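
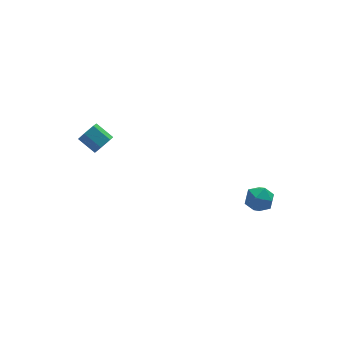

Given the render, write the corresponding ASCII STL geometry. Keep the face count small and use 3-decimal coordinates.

solid 
facet normal 0.494 -0.693 -0.525
outer loop
vertex -2.861 0.596 -0.822
vertex -3.094 0.848 -1.374
vertex -2.531 1.064 -1.13
endloop
endfacet
facet normal 0.706 -0.032 0.708
outer loop
vertex -2.861 0.596 -0.822
vertex -2.531 1.064 -1.13
vertex -3.434 1.4 -0.214
endloop
endfacet
facet normal 0.706 -0.032 0.708
outer loop
vertex -3.434 1.4 -0.214
vertex -2.531 1.064 -1.13
vertex -3.104 1.868 -0.522
endloop
endfacet
facet normal -0.494 0.693 0.524
outer loop
vertex -3.434 1.4 -0.214
vertex -3.104 1.868 -0.522
vertex -3.666 1.652 -0.766
endloop
endfacet
facet normal 0.494 -0.693 -0.525
outer loop
vertex -2.531 1.064 -1.13
vertex -3.094 0.848 -1.374
vertex -2.764 1.316 -1.682
endloop
endfacet
facet normal 0.792 0.608 -0.057
outer loop
vertex -2.531 1.064 -1.13
vertex -2.764 1.316 -1.682
vertex -3.104 1.868 -0.522
endloop
endfacet
facet normal 0.792 0.608 -0.057
outer loop
vertex -3.104 1.868 -0.522
vertex -2.764 1.316 -1.682
vertex -3.337 2.12 -1.074
endloop
endfacet
facet normal -0.494 0.693 0.525
outer loop
vertex -3.104 1.868 -0.522
vertex -3.337 2.12 -1.074
vertex -3.666 1.652 -0.766
endloop
endfacet
facet normal 0.494 -0.693 -0.524
outer loop
vertex -2.764 1.316 -1.682
vertex -3.094 0.848 -1.374
vertex -3.326 1.1 -1.926
endloop
endfacet
facet normal 0.086 0.639 -0.764
outer loop
vertex -2.764 1.316 -1.682
vertex -3.326 1.1 -1.926
vertex -3.337 2.12 -1.074
endloop
endfacet
facet normal 0.086 0.639 -0.764
outer loop
vertex -3.337 2.12 -1.074
vertex -3.326 1.1 -1.926
vertex -3.899 1.904 -1.318
endloop
endfacet
facet normal -0.494 0.693 0.525
outer loop
vertex -3.337 2.12 -1.074
vertex -3.899 1.904 -1.318
vertex -3.666 1.652 -0.766
endloop
endfacet
facet normal 0.494 -0.693 -0.524
outer loop
vertex -3.326 1.1 -1.926
vertex -3.094 0.848 -1.374
vertex -3.656 0.632 -1.618
endloop
endfacet
facet normal -0.706 0.032 -0.708
outer loop
vertex -3.326 1.1 -1.926
vertex -3.656 0.632 -1.618
vertex -3.899 1.904 -1.318
endloop
endfacet
facet normal -0.706 0.032 -0.708
outer loop
vertex -3.899 1.904 -1.318
vertex -3.656 0.632 -1.618
vertex -4.229 1.436 -1.01
endloop
endfacet
facet normal -0.494 0.693 0.525
outer loop
vertex -3.899 1.904 -1.318
vertex -4.229 1.436 -1.01
vertex -3.666 1.652 -0.766
endloop
endfacet
facet normal 0.494 -0.693 -0.525
outer loop
vertex -3.656 0.632 -1.618
vertex -3.094 0.848 -1.374
vertex -3.423 0.38 -1.066
endloop
endfacet
facet normal -0.792 -0.608 0.057
outer loop
vertex -3.656 0.632 -1.618
vertex -3.423 0.38 -1.066
vertex -4.229 1.436 -1.01
endloop
endfacet
facet normal -0.792 -0.608 0.057
outer loop
vertex -4.229 1.436 -1.01
vertex -3.423 0.38 -1.066
vertex -3.996 1.184 -0.458
endloop
endfacet
facet normal -0.494 0.693 0.525
outer loop
vertex -4.229 1.436 -1.01
vertex -3.996 1.184 -0.458
vertex -3.666 1.652 -0.766
endloop
endfacet
facet normal 0.494 -0.693 -0.525
outer loop
vertex -3.423 0.38 -1.066
vertex -3.094 0.848 -1.374
vertex -2.861 0.596 -0.822
endloop
endfacet
facet normal -0.086 -0.639 0.764
outer loop
vertex -3.423 0.38 -1.066
vertex -2.861 0.596 -0.822
vertex -3.996 1.184 -0.458
endloop
endfacet
facet normal -0.086 -0.639 0.764
outer loop
vertex -3.996 1.184 -0.458
vertex -2.861 0.596 -0.822
vertex -3.434 1.4 -0.214
endloop
endfacet
facet normal -0.494 0.693 0.524
outer loop
vertex -3.996 1.184 -0.458
vertex -3.434 1.4 -0.214
vertex -3.666 1.652 -0.766
endloop
endfacet
facet normal 0.171 0.925 -0.340
outer loop
vertex 3.63 -3.474 -4.415
vertex 2.882 -3.228 -4.121
vertex 3.564 -3.174 -3.632
endloop
endfacet
facet normal 0.782 0.601 -0.164
outer loop
vertex 3.63 -3.474 -4.415
vertex 3.564 -3.174 -3.632
vertex 4.047 -3.845 -3.786
endloop
endfacet
facet normal 0.835 0.004 -0.551
outer loop
vertex 3.63 -3.474 -4.415
vertex 4.047 -3.845 -3.786
vertex 3.664 -4.314 -4.37
endloop
endfacet
facet normal 0.255 -0.041 -0.966
outer loop
vertex 3.63 -3.474 -4.415
vertex 3.664 -4.314 -4.37
vertex 2.943 -3.932 -4.577
endloop
endfacet
facet normal -0.155 0.528 -0.835
outer loop
vertex 3.63 -3.474 -4.415
vertex 2.943 -3.932 -4.577
vertex 2.882 -3.228 -4.121
endloop
endfacet
facet normal 0.744 0.415 0.523
outer loop
vertex 4.047 -3.845 -3.786
vertex 3.564 -3.174 -3.632
vertex 3.557 -3.828 -3.103
endloop
endfacet
facet normal -0.245 0.940 0.239
outer loop
vertex 3.564 -3.174 -3.632
vertex 2.882 -3.228 -4.121
vertex 2.836 -3.446 -3.31
endloop
endfacet
facet normal -0.772 0.297 -0.562
outer loop
vertex 2.882 -3.228 -4.121
vertex 2.943 -3.932 -4.577
vertex 2.453 -3.915 -3.894
endloop
endfacet
facet normal -0.109 -0.624 -0.773
outer loop
vertex 2.943 -3.932 -4.577
vertex 3.664 -4.314 -4.37
vertex 2.936 -4.586 -4.048
endloop
endfacet
facet normal 0.829 -0.551 -0.101
outer loop
vertex 3.664 -4.314 -4.37
vertex 4.047 -3.845 -3.786
vertex 3.618 -4.532 -3.559
endloop
endfacet
facet normal -0.255 0.041 0.966
outer loop
vertex 2.87 -4.286 -3.265
vertex 3.557 -3.828 -3.103
vertex 2.836 -3.446 -3.31
endloop
endfacet
facet normal -0.835 -0.004 0.551
outer loop
vertex 2.87 -4.286 -3.265
vertex 2.836 -3.446 -3.31
vertex 2.453 -3.915 -3.894
endloop
endfacet
facet normal -0.782 -0.601 0.164
outer loop
vertex 2.87 -4.286 -3.265
vertex 2.453 -3.915 -3.894
vertex 2.936 -4.586 -4.048
endloop
endfacet
facet normal -0.171 -0.925 0.340
outer loop
vertex 2.87 -4.286 -3.265
vertex 2.936 -4.586 -4.048
vertex 3.618 -4.532 -3.559
endloop
endfacet
facet normal 0.155 -0.528 0.835
outer loop
vertex 2.87 -4.286 -3.265
vertex 3.618 -4.532 -3.559
vertex 3.557 -3.828 -3.103
endloop
endfacet
facet normal 0.109 0.624 0.773
outer loop
vertex 2.836 -3.446 -3.31
vertex 3.557 -3.828 -3.103
vertex 3.564 -3.174 -3.632
endloop
endfacet
facet normal -0.829 0.551 0.101
outer loop
vertex 2.453 -3.915 -3.894
vertex 2.836 -3.446 -3.31
vertex 2.882 -3.228 -4.121
endloop
endfacet
facet normal -0.744 -0.415 -0.523
outer loop
vertex 2.936 -4.586 -4.048
vertex 2.453 -3.915 -3.894
vertex 2.943 -3.932 -4.577
endloop
endfacet
facet normal 0.245 -0.940 -0.239
outer loop
vertex 3.618 -4.532 -3.559
vertex 2.936 -4.586 -4.048
vertex 3.664 -4.314 -4.37
endloop
endfacet
facet normal 0.772 -0.297 0.562
outer loop
vertex 3.557 -3.828 -3.103
vertex 3.618 -4.532 -3.559
vertex 4.047 -3.845 -3.786
endloop
endfacet

endsolid


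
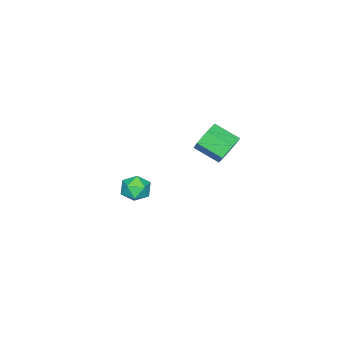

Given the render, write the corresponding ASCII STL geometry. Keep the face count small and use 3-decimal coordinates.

solid 
facet normal -0.128 0.883 -0.452
outer loop
vertex 2.875 4.34 1.885
vertex 2.364 4.612 2.561
vertex 3.243 4.751 2.584
endloop
endfacet
facet normal 0.902 -0.086 -0.424
outer loop
vertex 2.875 4.34 1.885
vertex 3.243 4.751 2.584
vertex 3.067 3.016 2.562
endloop
endfacet
facet normal 0.902 -0.086 -0.424
outer loop
vertex 3.067 3.016 2.562
vertex 3.243 4.751 2.584
vertex 3.435 3.427 3.261
endloop
endfacet
facet normal 0.128 -0.883 0.452
outer loop
vertex 3.067 3.016 2.562
vertex 3.435 3.427 3.261
vertex 2.556 3.288 3.239
endloop
endfacet
facet normal -0.128 0.883 -0.452
outer loop
vertex 3.243 4.751 2.584
vertex 2.364 4.612 2.561
vertex 2.732 5.023 3.26
endloop
endfacet
facet normal 0.809 0.357 0.468
outer loop
vertex 3.243 4.751 2.584
vertex 2.732 5.023 3.26
vertex 3.435 3.427 3.261
endloop
endfacet
facet normal 0.809 0.356 0.468
outer loop
vertex 3.435 3.427 3.261
vertex 2.732 5.023 3.26
vertex 2.924 3.698 3.937
endloop
endfacet
facet normal 0.128 -0.883 0.451
outer loop
vertex 3.435 3.427 3.261
vertex 2.924 3.698 3.937
vertex 2.556 3.288 3.239
endloop
endfacet
facet normal -0.128 0.883 -0.452
outer loop
vertex 2.732 5.023 3.26
vertex 2.364 4.612 2.561
vertex 1.853 4.884 3.238
endloop
endfacet
facet normal -0.092 0.442 0.892
outer loop
vertex 2.732 5.023 3.26
vertex 1.853 4.884 3.238
vertex 2.924 3.698 3.937
endloop
endfacet
facet normal -0.092 0.443 0.892
outer loop
vertex 2.924 3.698 3.937
vertex 1.853 4.884 3.238
vertex 2.045 3.56 3.915
endloop
endfacet
facet normal 0.127 -0.883 0.452
outer loop
vertex 2.924 3.698 3.937
vertex 2.045 3.56 3.915
vertex 2.556 3.288 3.239
endloop
endfacet
facet normal -0.128 0.883 -0.452
outer loop
vertex 1.853 4.884 3.238
vertex 2.364 4.612 2.561
vertex 1.485 4.473 2.539
endloop
endfacet
facet normal -0.902 0.086 0.424
outer loop
vertex 1.853 4.884 3.238
vertex 1.485 4.473 2.539
vertex 2.045 3.56 3.915
endloop
endfacet
facet normal -0.902 0.086 0.424
outer loop
vertex 2.045 3.56 3.915
vertex 1.485 4.473 2.539
vertex 1.677 3.149 3.216
endloop
endfacet
facet normal 0.128 -0.883 0.452
outer loop
vertex 2.045 3.56 3.915
vertex 1.677 3.149 3.216
vertex 2.556 3.288 3.239
endloop
endfacet
facet normal -0.128 0.883 -0.451
outer loop
vertex 1.485 4.473 2.539
vertex 2.364 4.612 2.561
vertex 1.996 4.202 1.863
endloop
endfacet
facet normal -0.808 -0.357 -0.468
outer loop
vertex 1.485 4.473 2.539
vertex 1.996 4.202 1.863
vertex 1.677 3.149 3.216
endloop
endfacet
facet normal -0.809 -0.356 -0.468
outer loop
vertex 1.677 3.149 3.216
vertex 1.996 4.202 1.863
vertex 2.188 2.877 2.54
endloop
endfacet
facet normal 0.128 -0.883 0.452
outer loop
vertex 1.677 3.149 3.216
vertex 2.188 2.877 2.54
vertex 2.556 3.288 3.239
endloop
endfacet
facet normal -0.127 0.883 -0.452
outer loop
vertex 1.996 4.202 1.863
vertex 2.364 4.612 2.561
vertex 2.875 4.34 1.885
endloop
endfacet
facet normal 0.092 -0.442 -0.892
outer loop
vertex 1.996 4.202 1.863
vertex 2.875 4.34 1.885
vertex 2.188 2.877 2.54
endloop
endfacet
facet normal 0.092 -0.443 -0.892
outer loop
vertex 2.188 2.877 2.54
vertex 2.875 4.34 1.885
vertex 3.067 3.016 2.562
endloop
endfacet
facet normal 0.128 -0.883 0.452
outer loop
vertex 2.188 2.877 2.54
vertex 3.067 3.016 2.562
vertex 2.556 3.288 3.239
endloop
endfacet
facet normal -0.331 0.563 0.758
outer loop
vertex 0.345 -1.347 -3.347
vertex 0.811 -1.858 -2.764
vertex 1.197 -1.13 -3.136
endloop
endfacet
facet normal -0.280 0.947 0.158
outer loop
vertex 0.345 -1.347 -3.347
vertex 1.197 -1.13 -3.136
vertex 0.914 -1.071 -3.993
endloop
endfacet
facet normal -0.692 0.639 -0.336
outer loop
vertex 0.345 -1.347 -3.347
vertex 0.914 -1.071 -3.993
vertex 0.352 -1.762 -4.15
endloop
endfacet
facet normal -0.997 0.064 -0.042
outer loop
vertex 0.345 -1.347 -3.347
vertex 0.352 -1.762 -4.15
vertex 0.289 -2.249 -3.391
endloop
endfacet
facet normal -0.774 0.017 0.633
outer loop
vertex 0.345 -1.347 -3.347
vertex 0.289 -2.249 -3.391
vertex 0.811 -1.858 -2.764
endloop
endfacet
facet normal 0.396 0.916 -0.068
outer loop
vertex 0.914 -1.071 -3.993
vertex 1.197 -1.13 -3.136
vertex 1.731 -1.411 -3.809
endloop
endfacet
facet normal 0.315 0.294 0.902
outer loop
vertex 1.197 -1.13 -3.136
vertex 0.811 -1.858 -2.764
vertex 1.668 -1.898 -3.05
endloop
endfacet
facet normal -0.403 -0.588 0.702
outer loop
vertex 0.811 -1.858 -2.764
vertex 0.289 -2.249 -3.391
vertex 1.106 -2.589 -3.207
endloop
endfacet
facet normal -0.764 -0.512 -0.392
outer loop
vertex 0.289 -2.249 -3.391
vertex 0.352 -1.762 -4.15
vertex 0.823 -2.53 -4.064
endloop
endfacet
facet normal -0.270 0.417 -0.868
outer loop
vertex 0.352 -1.762 -4.15
vertex 0.914 -1.071 -3.993
vertex 1.209 -1.802 -4.436
endloop
endfacet
facet normal 0.997 -0.064 0.042
outer loop
vertex 1.675 -2.313 -3.853
vertex 1.731 -1.411 -3.809
vertex 1.668 -1.898 -3.05
endloop
endfacet
facet normal 0.692 -0.639 0.336
outer loop
vertex 1.675 -2.313 -3.853
vertex 1.668 -1.898 -3.05
vertex 1.106 -2.589 -3.207
endloop
endfacet
facet normal 0.280 -0.947 -0.158
outer loop
vertex 1.675 -2.313 -3.853
vertex 1.106 -2.589 -3.207
vertex 0.823 -2.53 -4.064
endloop
endfacet
facet normal 0.331 -0.563 -0.758
outer loop
vertex 1.675 -2.313 -3.853
vertex 0.823 -2.53 -4.064
vertex 1.209 -1.802 -4.436
endloop
endfacet
facet normal 0.774 -0.017 -0.633
outer loop
vertex 1.675 -2.313 -3.853
vertex 1.209 -1.802 -4.436
vertex 1.731 -1.411 -3.809
endloop
endfacet
facet normal 0.764 0.512 0.392
outer loop
vertex 1.668 -1.898 -3.05
vertex 1.731 -1.411 -3.809
vertex 1.197 -1.13 -3.136
endloop
endfacet
facet normal 0.270 -0.417 0.868
outer loop
vertex 1.106 -2.589 -3.207
vertex 1.668 -1.898 -3.05
vertex 0.811 -1.858 -2.764
endloop
endfacet
facet normal -0.396 -0.916 0.068
outer loop
vertex 0.823 -2.53 -4.064
vertex 1.106 -2.589 -3.207
vertex 0.289 -2.249 -3.391
endloop
endfacet
facet normal -0.315 -0.294 -0.902
outer loop
vertex 1.209 -1.802 -4.436
vertex 0.823 -2.53 -4.064
vertex 0.352 -1.762 -4.15
endloop
endfacet
facet normal 0.403 0.588 -0.702
outer loop
vertex 1.731 -1.411 -3.809
vertex 1.209 -1.802 -4.436
vertex 0.914 -1.071 -3.993
endloop
endfacet

endsolid


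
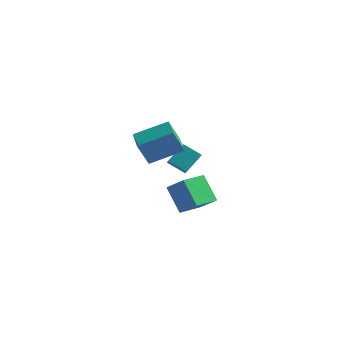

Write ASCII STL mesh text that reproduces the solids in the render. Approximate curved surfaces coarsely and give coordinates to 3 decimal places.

solid 
facet normal -0.786 -0.478 -0.392
outer loop
vertex -2.664 -4.396 3.563
vertex -3.433 -3.181 3.624
vertex -2.145 -3.991 2.029
endloop
endfacet
facet normal 0.534 -0.844 -0.042
outer loop
vertex -0.447 -2.959 2.876
vertex -2.664 -4.396 3.563
vertex -2.145 -3.991 2.029
endloop
endfacet
facet normal -0.786 -0.477 -0.392
outer loop
vertex -2.145 -3.991 2.029
vertex -3.433 -3.181 3.624
vertex -2.914 -2.775 2.09
endloop
endfacet
facet normal 0.311 0.243 -0.919
outer loop
vertex -2.914 -2.775 2.09
vertex -0.447 -2.959 2.876
vertex -2.145 -3.991 2.029
endloop
endfacet
facet normal -0.311 -0.243 0.919
outer loop
vertex -2.664 -4.396 3.563
vertex -1.735 -2.149 4.471
vertex -3.433 -3.181 3.624
endloop
endfacet
facet normal 0.534 -0.844 -0.043
outer loop
vertex -0.966 -3.365 4.41
vertex -2.664 -4.396 3.563
vertex -0.447 -2.959 2.876
endloop
endfacet
facet normal -0.311 -0.243 0.919
outer loop
vertex -0.966 -3.365 4.41
vertex -1.735 -2.149 4.471
vertex -2.664 -4.396 3.563
endloop
endfacet
facet normal -0.534 0.844 0.043
outer loop
vertex -3.433 -3.181 3.624
vertex -1.735 -2.149 4.471
vertex -2.914 -2.775 2.09
endloop
endfacet
facet normal 0.311 0.243 -0.919
outer loop
vertex -1.216 -1.744 2.937
vertex -0.447 -2.959 2.876
vertex -2.914 -2.775 2.09
endloop
endfacet
facet normal -0.534 0.844 0.042
outer loop
vertex -2.914 -2.775 2.09
vertex -1.735 -2.149 4.471
vertex -1.216 -1.744 2.937
endloop
endfacet
facet normal 0.786 0.478 0.392
outer loop
vertex -1.216 -1.744 2.937
vertex -0.966 -3.365 4.41
vertex -0.447 -2.959 2.876
endloop
endfacet
facet normal 0.786 0.478 0.392
outer loop
vertex -1.735 -2.149 4.471
vertex -0.966 -3.365 4.41
vertex -1.216 -1.744 2.937
endloop
endfacet
facet normal -0.869 -0.007 0.495
outer loop
vertex -3.312 1.671 -1.403
vertex -2.81 2.79 -0.506
vertex -3.666 2.32 -2.015
endloop
endfacet
facet normal -0.330 -0.737 -0.590
outer loop
vertex -2.51 2.33 -2.674
vertex -3.312 1.671 -1.403
vertex -3.666 2.32 -2.015
endloop
endfacet
facet normal -0.869 -0.007 0.495
outer loop
vertex -3.666 2.32 -2.015
vertex -2.81 2.79 -0.506
vertex -3.164 3.44 -1.118
endloop
endfacet
facet normal -0.369 0.676 -0.638
outer loop
vertex -3.164 3.44 -1.118
vertex -2.51 2.33 -2.674
vertex -3.666 2.32 -2.015
endloop
endfacet
facet normal 0.369 -0.676 0.637
outer loop
vertex -3.312 1.671 -1.403
vertex -1.654 2.8 -1.165
vertex -2.81 2.79 -0.506
endloop
endfacet
facet normal -0.331 -0.736 -0.590
outer loop
vertex -2.156 1.68 -2.062
vertex -3.312 1.671 -1.403
vertex -2.51 2.33 -2.674
endloop
endfacet
facet normal 0.369 -0.676 0.638
outer loop
vertex -2.156 1.68 -2.062
vertex -1.654 2.8 -1.165
vertex -3.312 1.671 -1.403
endloop
endfacet
facet normal 0.330 0.736 0.591
outer loop
vertex -2.81 2.79 -0.506
vertex -1.654 2.8 -1.165
vertex -3.164 3.44 -1.118
endloop
endfacet
facet normal -0.369 0.676 -0.638
outer loop
vertex -2.008 3.449 -1.777
vertex -2.51 2.33 -2.674
vertex -3.164 3.44 -1.118
endloop
endfacet
facet normal 0.331 0.737 0.590
outer loop
vertex -3.164 3.44 -1.118
vertex -1.654 2.8 -1.165
vertex -2.008 3.449 -1.777
endloop
endfacet
facet normal 0.869 0.007 -0.495
outer loop
vertex -2.008 3.449 -1.777
vertex -2.156 1.68 -2.062
vertex -2.51 2.33 -2.674
endloop
endfacet
facet normal 0.869 0.007 -0.495
outer loop
vertex -1.654 2.8 -1.165
vertex -2.156 1.68 -2.062
vertex -2.008 3.449 -1.777
endloop
endfacet
facet normal -0.738 0.120 -0.664
outer loop
vertex -3.153 1.012 -3.275
vertex -2.527 2.64 -3.677
vertex -2.009 0.224 -4.687
endloop
endfacet
facet normal -0.350 -0.910 0.224
outer loop
vertex -0.873 0.04 -3.663
vertex -3.153 1.012 -3.275
vertex -2.009 0.224 -4.687
endloop
endfacet
facet normal -0.737 0.120 -0.665
outer loop
vertex -2.009 0.224 -4.687
vertex -2.527 2.64 -3.677
vertex -1.383 1.852 -5.088
endloop
endfacet
facet normal 0.578 -0.398 -0.713
outer loop
vertex -1.383 1.852 -5.088
vertex -0.873 0.04 -3.663
vertex -2.009 0.224 -4.687
endloop
endfacet
facet normal -0.578 0.398 0.713
outer loop
vertex -3.153 1.012 -3.275
vertex -1.391 2.456 -2.653
vertex -2.527 2.64 -3.677
endloop
endfacet
facet normal -0.350 -0.910 0.225
outer loop
vertex -2.017 0.828 -2.252
vertex -3.153 1.012 -3.275
vertex -0.873 0.04 -3.663
endloop
endfacet
facet normal -0.578 0.398 0.713
outer loop
vertex -2.017 0.828 -2.252
vertex -1.391 2.456 -2.653
vertex -3.153 1.012 -3.275
endloop
endfacet
facet normal 0.350 0.910 -0.224
outer loop
vertex -2.527 2.64 -3.677
vertex -1.391 2.456 -2.653
vertex -1.383 1.852 -5.088
endloop
endfacet
facet normal 0.577 -0.398 -0.713
outer loop
vertex -0.247 1.668 -4.065
vertex -0.873 0.04 -3.663
vertex -1.383 1.852 -5.088
endloop
endfacet
facet normal 0.349 0.910 -0.224
outer loop
vertex -1.383 1.852 -5.088
vertex -1.391 2.456 -2.653
vertex -0.247 1.668 -4.065
endloop
endfacet
facet normal 0.738 -0.119 0.665
outer loop
vertex -0.247 1.668 -4.065
vertex -2.017 0.828 -2.252
vertex -0.873 0.04 -3.663
endloop
endfacet
facet normal 0.738 -0.120 0.665
outer loop
vertex -1.391 2.456 -2.653
vertex -2.017 0.828 -2.252
vertex -0.247 1.668 -4.065
endloop
endfacet

endsolid


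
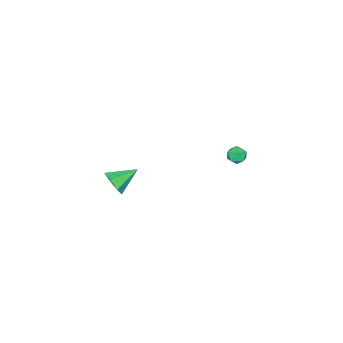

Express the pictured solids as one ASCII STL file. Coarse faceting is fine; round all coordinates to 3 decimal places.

solid 
facet normal 0.764 -0.458 -0.454
outer loop
vertex 4.987 1.189 3.765
vertex 4.491 1.043 3.077
vertex 4.995 1.721 3.241
endloop
endfacet
facet normal 0.247 0.678 0.692
outer loop
vertex 4.987 1.189 3.765
vertex 4.995 1.721 3.241
vertex 3.269 1.777 3.803
endloop
endfacet
facet normal 0.764 -0.459 -0.453
outer loop
vertex 4.995 1.721 3.241
vertex 4.491 1.043 3.077
vertex 4.624 1.742 2.594
endloop
endfacet
facet normal 0.036 0.999 0.012
outer loop
vertex 4.995 1.721 3.241
vertex 4.624 1.742 2.594
vertex 3.269 1.777 3.803
endloop
endfacet
facet normal 0.764 -0.459 -0.453
outer loop
vertex 4.624 1.742 2.594
vertex 4.491 1.043 3.077
vertex 4.153 1.237 2.311
endloop
endfacet
facet normal -0.453 0.718 -0.528
outer loop
vertex 4.624 1.742 2.594
vertex 4.153 1.237 2.311
vertex 3.269 1.777 3.803
endloop
endfacet
facet normal 0.764 -0.458 -0.453
outer loop
vertex 4.153 1.237 2.311
vertex 4.491 1.043 3.077
vertex 3.937 0.586 2.605
endloop
endfacet
facet normal -0.852 0.047 -0.522
outer loop
vertex 4.153 1.237 2.311
vertex 3.937 0.586 2.605
vertex 3.269 1.777 3.803
endloop
endfacet
facet normal 0.764 -0.459 -0.453
outer loop
vertex 3.937 0.586 2.605
vertex 4.491 1.043 3.077
vertex 4.138 0.279 3.255
endloop
endfacet
facet normal -0.861 -0.509 0.026
outer loop
vertex 3.937 0.586 2.605
vertex 4.138 0.279 3.255
vertex 3.269 1.777 3.803
endloop
endfacet
facet normal 0.764 -0.459 -0.454
outer loop
vertex 4.138 0.279 3.255
vertex 4.491 1.043 3.077
vertex 4.606 0.548 3.771
endloop
endfacet
facet normal -0.471 -0.531 0.704
outer loop
vertex 4.138 0.279 3.255
vertex 4.606 0.548 3.771
vertex 3.269 1.777 3.803
endloop
endfacet
facet normal 0.764 -0.458 -0.454
outer loop
vertex 4.606 0.548 3.771
vertex 4.491 1.043 3.077
vertex 4.987 1.189 3.765
endloop
endfacet
facet normal 0.021 -0.003 1.000
outer loop
vertex 4.606 0.548 3.771
vertex 4.987 1.189 3.765
vertex 3.269 1.777 3.803
endloop
endfacet
facet normal 0.143 0.868 0.475
outer loop
vertex -3.483 4.059 0.923
vertex -3.996 3.918 1.335
vertex -3.372 3.727 1.497
endloop
endfacet
facet normal 0.757 0.618 0.211
outer loop
vertex -3.483 4.059 0.923
vertex -3.372 3.727 1.497
vertex -3.059 3.537 0.932
endloop
endfacet
facet normal 0.679 0.543 -0.495
outer loop
vertex -3.483 4.059 0.923
vertex -3.059 3.537 0.932
vertex -3.491 3.611 0.421
endloop
endfacet
facet normal 0.018 0.746 -0.666
outer loop
vertex -3.483 4.059 0.923
vertex -3.491 3.611 0.421
vertex -4.07 3.847 0.67
endloop
endfacet
facet normal -0.314 0.947 -0.066
outer loop
vertex -3.483 4.059 0.923
vertex -4.07 3.847 0.67
vertex -3.996 3.918 1.335
endloop
endfacet
facet normal 0.870 -0.028 0.492
outer loop
vertex -3.059 3.537 0.932
vertex -3.372 3.727 1.497
vertex -3.31 3.073 1.35
endloop
endfacet
facet normal -0.123 0.376 0.918
outer loop
vertex -3.372 3.727 1.497
vertex -3.996 3.918 1.335
vertex -3.889 3.309 1.599
endloop
endfacet
facet normal -0.862 0.504 0.042
outer loop
vertex -3.996 3.918 1.335
vertex -4.07 3.847 0.67
vertex -4.321 3.383 1.088
endloop
endfacet
facet normal -0.327 0.178 -0.928
outer loop
vertex -4.07 3.847 0.67
vertex -3.491 3.611 0.421
vertex -4.008 3.193 0.523
endloop
endfacet
facet normal 0.744 -0.151 -0.651
outer loop
vertex -3.491 3.611 0.421
vertex -3.059 3.537 0.932
vertex -3.384 3.002 0.685
endloop
endfacet
facet normal -0.018 -0.746 0.666
outer loop
vertex -3.897 2.861 1.097
vertex -3.31 3.073 1.35
vertex -3.889 3.309 1.599
endloop
endfacet
facet normal -0.679 -0.543 0.495
outer loop
vertex -3.897 2.861 1.097
vertex -3.889 3.309 1.599
vertex -4.321 3.383 1.088
endloop
endfacet
facet normal -0.757 -0.618 -0.211
outer loop
vertex -3.897 2.861 1.097
vertex -4.321 3.383 1.088
vertex -4.008 3.193 0.523
endloop
endfacet
facet normal -0.143 -0.868 -0.475
outer loop
vertex -3.897 2.861 1.097
vertex -4.008 3.193 0.523
vertex -3.384 3.002 0.685
endloop
endfacet
facet normal 0.314 -0.947 0.066
outer loop
vertex -3.897 2.861 1.097
vertex -3.384 3.002 0.685
vertex -3.31 3.073 1.35
endloop
endfacet
facet normal 0.327 -0.178 0.928
outer loop
vertex -3.889 3.309 1.599
vertex -3.31 3.073 1.35
vertex -3.372 3.727 1.497
endloop
endfacet
facet normal -0.744 0.151 0.651
outer loop
vertex -4.321 3.383 1.088
vertex -3.889 3.309 1.599
vertex -3.996 3.918 1.335
endloop
endfacet
facet normal -0.870 0.028 -0.492
outer loop
vertex -4.008 3.193 0.523
vertex -4.321 3.383 1.088
vertex -4.07 3.847 0.67
endloop
endfacet
facet normal 0.123 -0.376 -0.918
outer loop
vertex -3.384 3.002 0.685
vertex -4.008 3.193 0.523
vertex -3.491 3.611 0.421
endloop
endfacet
facet normal 0.862 -0.504 -0.042
outer loop
vertex -3.31 3.073 1.35
vertex -3.384 3.002 0.685
vertex -3.059 3.537 0.932
endloop
endfacet

endsolid


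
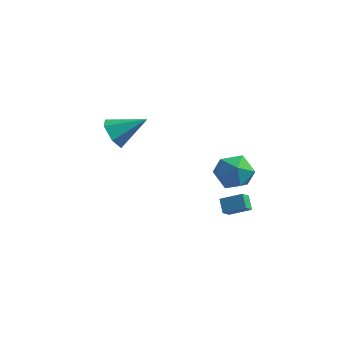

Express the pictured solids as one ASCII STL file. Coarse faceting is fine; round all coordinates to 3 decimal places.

solid 
facet normal -0.770 -0.403 -0.495
outer loop
vertex -4.261 2.892 0.385
vertex -4.562 2.385 1.266
vertex -4.936 3.355 1.059
endloop
endfacet
facet normal 0.264 0.898 -0.352
outer loop
vertex -4.261 2.892 0.385
vertex -4.936 3.355 1.059
vertex -2.898 3.255 2.334
endloop
endfacet
facet normal -0.770 -0.403 -0.495
outer loop
vertex -4.936 3.355 1.059
vertex -4.562 2.385 1.266
vertex -5.237 2.848 1.94
endloop
endfacet
facet normal -0.224 0.876 0.427
outer loop
vertex -4.936 3.355 1.059
vertex -5.237 2.848 1.94
vertex -2.898 3.255 2.334
endloop
endfacet
facet normal -0.770 -0.403 -0.494
outer loop
vertex -5.237 2.848 1.94
vertex -4.562 2.385 1.266
vertex -4.862 1.878 2.147
endloop
endfacet
facet normal -0.187 0.135 0.973
outer loop
vertex -5.237 2.848 1.94
vertex -4.862 1.878 2.147
vertex -2.898 3.255 2.334
endloop
endfacet
facet normal -0.770 -0.403 -0.494
outer loop
vertex -4.862 1.878 2.147
vertex -4.562 2.385 1.266
vertex -4.187 1.415 1.473
endloop
endfacet
facet normal 0.338 -0.583 0.739
outer loop
vertex -4.862 1.878 2.147
vertex -4.187 1.415 1.473
vertex -2.898 3.255 2.334
endloop
endfacet
facet normal -0.770 -0.403 -0.494
outer loop
vertex -4.187 1.415 1.473
vertex -4.562 2.385 1.266
vertex -3.887 1.922 0.592
endloop
endfacet
facet normal 0.827 -0.560 -0.041
outer loop
vertex -4.187 1.415 1.473
vertex -3.887 1.922 0.592
vertex -2.898 3.255 2.334
endloop
endfacet
facet normal -0.770 -0.403 -0.495
outer loop
vertex -3.887 1.922 0.592
vertex -4.562 2.385 1.266
vertex -4.261 2.892 0.385
endloop
endfacet
facet normal 0.790 0.180 -0.586
outer loop
vertex -3.887 1.922 0.592
vertex -4.261 2.892 0.385
vertex -2.898 3.255 2.334
endloop
endfacet
facet normal -0.882 -0.215 -0.418
outer loop
vertex 2.524 0.678 -2.035
vertex 2.102 1.289 -1.459
vertex 2.647 1.32 -2.625
endloop
endfacet
facet normal 0.449 -0.650 -0.613
outer loop
vertex 3.838 1.611 -2.061
vertex 2.524 0.678 -2.035
vertex 2.647 1.32 -2.625
endloop
endfacet
facet normal -0.882 -0.217 -0.418
outer loop
vertex 2.647 1.32 -2.625
vertex 2.102 1.289 -1.459
vertex 2.224 1.93 -2.049
endloop
endfacet
facet normal 0.139 0.729 -0.670
outer loop
vertex 2.224 1.93 -2.049
vertex 3.838 1.611 -2.061
vertex 2.647 1.32 -2.625
endloop
endfacet
facet normal -0.140 -0.729 0.671
outer loop
vertex 2.524 0.678 -2.035
vertex 3.293 1.58 -0.895
vertex 2.102 1.289 -1.459
endloop
endfacet
facet normal 0.449 -0.650 -0.613
outer loop
vertex 3.716 0.97 -1.471
vertex 2.524 0.678 -2.035
vertex 3.838 1.611 -2.061
endloop
endfacet
facet normal -0.139 -0.729 0.670
outer loop
vertex 3.716 0.97 -1.471
vertex 3.293 1.58 -0.895
vertex 2.524 0.678 -2.035
endloop
endfacet
facet normal -0.449 0.650 0.613
outer loop
vertex 2.102 1.289 -1.459
vertex 3.293 1.58 -0.895
vertex 2.224 1.93 -2.049
endloop
endfacet
facet normal 0.139 0.728 -0.671
outer loop
vertex 3.416 2.222 -1.485
vertex 3.838 1.611 -2.061
vertex 2.224 1.93 -2.049
endloop
endfacet
facet normal -0.449 0.650 0.613
outer loop
vertex 2.224 1.93 -2.049
vertex 3.293 1.58 -0.895
vertex 3.416 2.222 -1.485
endloop
endfacet
facet normal 0.883 0.216 0.417
outer loop
vertex 3.416 2.222 -1.485
vertex 3.716 0.97 -1.471
vertex 3.838 1.611 -2.061
endloop
endfacet
facet normal 0.882 0.216 0.419
outer loop
vertex 3.293 1.58 -0.895
vertex 3.716 0.97 -1.471
vertex 3.416 2.222 -1.485
endloop
endfacet
facet normal -0.805 0.506 -0.309
outer loop
vertex 2.169 2.775 -0.587
vertex 1.433 2.006 0.071
vertex 1.884 3.046 0.601
endloop
endfacet
facet normal -0.235 0.934 -0.269
outer loop
vertex 2.169 2.775 -0.587
vertex 1.884 3.046 0.601
vertex 3.05 3.219 0.182
endloop
endfacet
facet normal 0.271 0.666 -0.695
outer loop
vertex 2.169 2.775 -0.587
vertex 3.05 3.219 0.182
vertex 3.32 2.286 -0.607
endloop
endfacet
facet normal 0.014 0.073 -0.997
outer loop
vertex 2.169 2.775 -0.587
vertex 3.32 2.286 -0.607
vertex 2.32 1.536 -0.676
endloop
endfacet
facet normal -0.652 -0.025 -0.758
outer loop
vertex 2.169 2.775 -0.587
vertex 2.32 1.536 -0.676
vertex 1.433 2.006 0.071
endloop
endfacet
facet normal 0.008 0.916 0.401
outer loop
vertex 3.05 3.219 0.182
vertex 1.884 3.046 0.601
vertex 2.86 2.724 1.316
endloop
endfacet
facet normal -0.914 0.224 0.338
outer loop
vertex 1.884 3.046 0.601
vertex 1.433 2.006 0.071
vertex 1.86 1.974 1.247
endloop
endfacet
facet normal -0.665 -0.637 -0.389
outer loop
vertex 1.433 2.006 0.071
vertex 2.32 1.536 -0.676
vertex 2.13 1.041 0.458
endloop
endfacet
facet normal 0.411 -0.477 -0.777
outer loop
vertex 2.32 1.536 -0.676
vertex 3.32 2.286 -0.607
vertex 3.296 1.214 0.039
endloop
endfacet
facet normal 0.827 0.482 -0.287
outer loop
vertex 3.32 2.286 -0.607
vertex 3.05 3.219 0.182
vertex 3.747 2.254 0.569
endloop
endfacet
facet normal -0.014 -0.073 0.997
outer loop
vertex 3.011 1.485 1.227
vertex 2.86 2.724 1.316
vertex 1.86 1.974 1.247
endloop
endfacet
facet normal -0.271 -0.666 0.695
outer loop
vertex 3.011 1.485 1.227
vertex 1.86 1.974 1.247
vertex 2.13 1.041 0.458
endloop
endfacet
facet normal 0.235 -0.934 0.269
outer loop
vertex 3.011 1.485 1.227
vertex 2.13 1.041 0.458
vertex 3.296 1.214 0.039
endloop
endfacet
facet normal 0.805 -0.506 0.309
outer loop
vertex 3.011 1.485 1.227
vertex 3.296 1.214 0.039
vertex 3.747 2.254 0.569
endloop
endfacet
facet normal 0.652 0.025 0.758
outer loop
vertex 3.011 1.485 1.227
vertex 3.747 2.254 0.569
vertex 2.86 2.724 1.316
endloop
endfacet
facet normal -0.411 0.477 0.777
outer loop
vertex 1.86 1.974 1.247
vertex 2.86 2.724 1.316
vertex 1.884 3.046 0.601
endloop
endfacet
facet normal -0.827 -0.482 0.287
outer loop
vertex 2.13 1.041 0.458
vertex 1.86 1.974 1.247
vertex 1.433 2.006 0.071
endloop
endfacet
facet normal -0.008 -0.916 -0.401
outer loop
vertex 3.296 1.214 0.039
vertex 2.13 1.041 0.458
vertex 2.32 1.536 -0.676
endloop
endfacet
facet normal 0.914 -0.224 -0.338
outer loop
vertex 3.747 2.254 0.569
vertex 3.296 1.214 0.039
vertex 3.32 2.286 -0.607
endloop
endfacet
facet normal 0.665 0.637 0.389
outer loop
vertex 2.86 2.724 1.316
vertex 3.747 2.254 0.569
vertex 3.05 3.219 0.182
endloop
endfacet

endsolid


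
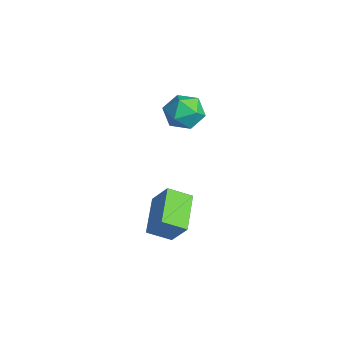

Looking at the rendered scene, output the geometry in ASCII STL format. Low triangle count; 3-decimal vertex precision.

solid 
facet normal -0.496 -0.302 -0.814
outer loop
vertex 2.847 -1.14 -2.768
vertex 1.109 -0.231 -2.045
vertex 3.176 -0.02 -3.384
endloop
endfacet
facet normal 0.831 -0.435 -0.346
outer loop
vertex 3.951 0.451 -2.115
vertex 2.847 -1.14 -2.768
vertex 3.176 -0.02 -3.384
endloop
endfacet
facet normal -0.497 -0.301 -0.814
outer loop
vertex 3.176 -0.02 -3.384
vertex 1.109 -0.231 -2.045
vertex 1.439 0.889 -2.661
endloop
endfacet
facet normal 0.249 0.848 -0.467
outer loop
vertex 1.439 0.889 -2.661
vertex 3.951 0.451 -2.115
vertex 3.176 -0.02 -3.384
endloop
endfacet
facet normal -0.249 -0.848 0.467
outer loop
vertex 2.847 -1.14 -2.768
vertex 1.884 0.24 -0.776
vertex 1.109 -0.231 -2.045
endloop
endfacet
facet normal 0.831 -0.435 -0.346
outer loop
vertex 3.621 -0.669 -1.499
vertex 2.847 -1.14 -2.768
vertex 3.951 0.451 -2.115
endloop
endfacet
facet normal -0.250 -0.848 0.467
outer loop
vertex 3.621 -0.669 -1.499
vertex 1.884 0.24 -0.776
vertex 2.847 -1.14 -2.768
endloop
endfacet
facet normal -0.831 0.435 0.346
outer loop
vertex 1.109 -0.231 -2.045
vertex 1.884 0.24 -0.776
vertex 1.439 0.889 -2.661
endloop
endfacet
facet normal 0.249 0.848 -0.467
outer loop
vertex 2.213 1.36 -1.392
vertex 3.951 0.451 -2.115
vertex 1.439 0.889 -2.661
endloop
endfacet
facet normal -0.832 0.435 0.346
outer loop
vertex 1.439 0.889 -2.661
vertex 1.884 0.24 -0.776
vertex 2.213 1.36 -1.392
endloop
endfacet
facet normal 0.496 0.302 0.814
outer loop
vertex 2.213 1.36 -1.392
vertex 3.621 -0.669 -1.499
vertex 3.951 0.451 -2.115
endloop
endfacet
facet normal 0.497 0.302 0.814
outer loop
vertex 1.884 0.24 -0.776
vertex 3.621 -0.669 -1.499
vertex 2.213 1.36 -1.392
endloop
endfacet
facet normal -0.177 0.979 0.105
outer loop
vertex -2.593 3.796 0.094
vertex -3.697 3.589 0.16
vertex -3.071 3.602 1.095
endloop
endfacet
facet normal 0.461 0.804 0.376
outer loop
vertex -2.593 3.796 0.094
vertex -3.071 3.602 1.095
vertex -2.072 3.144 0.85
endloop
endfacet
facet normal 0.848 0.509 -0.146
outer loop
vertex -2.593 3.796 0.094
vertex -2.072 3.144 0.85
vertex -2.082 2.85 -0.236
endloop
endfacet
facet normal 0.450 0.501 -0.739
outer loop
vertex -2.593 3.796 0.094
vertex -2.082 2.85 -0.236
vertex -3.086 3.124 -0.662
endloop
endfacet
facet normal -0.183 0.791 -0.584
outer loop
vertex -2.593 3.796 0.094
vertex -3.086 3.124 -0.662
vertex -3.697 3.589 0.16
endloop
endfacet
facet normal 0.358 0.310 0.881
outer loop
vertex -2.072 3.144 0.85
vertex -3.071 3.602 1.095
vertex -2.854 2.536 1.382
endloop
endfacet
facet normal -0.674 0.592 0.443
outer loop
vertex -3.071 3.602 1.095
vertex -3.697 3.589 0.16
vertex -3.858 2.81 0.956
endloop
endfacet
facet normal -0.682 0.290 -0.671
outer loop
vertex -3.697 3.589 0.16
vertex -3.086 3.124 -0.662
vertex -3.868 2.516 -0.13
endloop
endfacet
facet normal 0.343 -0.179 -0.922
outer loop
vertex -3.086 3.124 -0.662
vertex -2.082 2.85 -0.236
vertex -2.869 2.058 -0.375
endloop
endfacet
facet normal 0.985 -0.167 0.036
outer loop
vertex -2.082 2.85 -0.236
vertex -2.072 3.144 0.85
vertex -2.243 2.071 0.56
endloop
endfacet
facet normal -0.450 -0.501 0.739
outer loop
vertex -3.347 1.864 0.626
vertex -2.854 2.536 1.382
vertex -3.858 2.81 0.956
endloop
endfacet
facet normal -0.848 -0.509 0.146
outer loop
vertex -3.347 1.864 0.626
vertex -3.858 2.81 0.956
vertex -3.868 2.516 -0.13
endloop
endfacet
facet normal -0.461 -0.804 -0.376
outer loop
vertex -3.347 1.864 0.626
vertex -3.868 2.516 -0.13
vertex -2.869 2.058 -0.375
endloop
endfacet
facet normal 0.177 -0.979 -0.105
outer loop
vertex -3.347 1.864 0.626
vertex -2.869 2.058 -0.375
vertex -2.243 2.071 0.56
endloop
endfacet
facet normal 0.183 -0.791 0.584
outer loop
vertex -3.347 1.864 0.626
vertex -2.243 2.071 0.56
vertex -2.854 2.536 1.382
endloop
endfacet
facet normal -0.343 0.179 0.922
outer loop
vertex -3.858 2.81 0.956
vertex -2.854 2.536 1.382
vertex -3.071 3.602 1.095
endloop
endfacet
facet normal -0.985 0.167 -0.036
outer loop
vertex -3.868 2.516 -0.13
vertex -3.858 2.81 0.956
vertex -3.697 3.589 0.16
endloop
endfacet
facet normal -0.358 -0.310 -0.881
outer loop
vertex -2.869 2.058 -0.375
vertex -3.868 2.516 -0.13
vertex -3.086 3.124 -0.662
endloop
endfacet
facet normal 0.674 -0.592 -0.443
outer loop
vertex -2.243 2.071 0.56
vertex -2.869 2.058 -0.375
vertex -2.082 2.85 -0.236
endloop
endfacet
facet normal 0.682 -0.290 0.671
outer loop
vertex -2.854 2.536 1.382
vertex -2.243 2.071 0.56
vertex -2.072 3.144 0.85
endloop
endfacet

endsolid


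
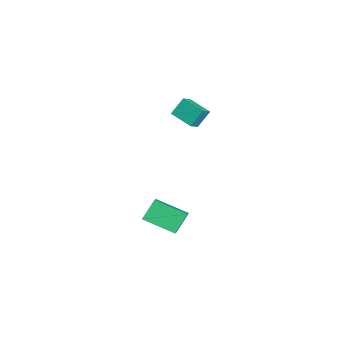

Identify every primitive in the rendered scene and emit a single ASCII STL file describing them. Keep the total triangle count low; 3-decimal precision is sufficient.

solid 
facet normal -0.435 0.464 0.772
outer loop
vertex 1.766 -1.685 -2.595
vertex 2.729 -1.759 -2.008
vertex 2.35 0.082 -3.328
endloop
endfacet
facet normal -0.852 0.066 -0.519
outer loop
vertex 2.971 -0.581 -4.432
vertex 1.766 -1.685 -2.595
vertex 2.35 0.082 -3.328
endloop
endfacet
facet normal -0.435 0.464 0.772
outer loop
vertex 2.35 0.082 -3.328
vertex 2.729 -1.759 -2.008
vertex 3.312 0.008 -2.741
endloop
endfacet
facet normal 0.292 0.884 -0.367
outer loop
vertex 3.312 0.008 -2.741
vertex 2.971 -0.581 -4.432
vertex 2.35 0.082 -3.328
endloop
endfacet
facet normal -0.291 -0.884 0.367
outer loop
vertex 1.766 -1.685 -2.595
vertex 3.35 -2.422 -3.112
vertex 2.729 -1.759 -2.008
endloop
endfacet
facet normal -0.852 0.066 -0.519
outer loop
vertex 2.388 -2.348 -3.699
vertex 1.766 -1.685 -2.595
vertex 2.971 -0.581 -4.432
endloop
endfacet
facet normal -0.292 -0.884 0.366
outer loop
vertex 2.388 -2.348 -3.699
vertex 3.35 -2.422 -3.112
vertex 1.766 -1.685 -2.595
endloop
endfacet
facet normal 0.852 -0.066 0.519
outer loop
vertex 2.729 -1.759 -2.008
vertex 3.35 -2.422 -3.112
vertex 3.312 0.008 -2.741
endloop
endfacet
facet normal 0.291 0.884 -0.367
outer loop
vertex 3.934 -0.655 -3.845
vertex 2.971 -0.581 -4.432
vertex 3.312 0.008 -2.741
endloop
endfacet
facet normal 0.852 -0.066 0.520
outer loop
vertex 3.312 0.008 -2.741
vertex 3.35 -2.422 -3.112
vertex 3.934 -0.655 -3.845
endloop
endfacet
facet normal 0.435 -0.464 -0.772
outer loop
vertex 3.934 -0.655 -3.845
vertex 2.388 -2.348 -3.699
vertex 2.971 -0.581 -4.432
endloop
endfacet
facet normal 0.435 -0.464 -0.772
outer loop
vertex 3.35 -2.422 -3.112
vertex 2.388 -2.348 -3.699
vertex 3.934 -0.655 -3.845
endloop
endfacet
facet normal -0.639 -0.715 0.283
outer loop
vertex 0.733 -0.874 3.576
vertex 0.441 -0.218 4.575
vertex 0.104 -0.485 3.137
endloop
endfacet
facet normal 0.237 -0.533 -0.812
outer loop
vertex 1.039 0.558 2.725
vertex 0.733 -0.874 3.576
vertex 0.104 -0.485 3.137
endloop
endfacet
facet normal -0.639 -0.715 0.283
outer loop
vertex 0.104 -0.485 3.137
vertex 0.441 -0.218 4.575
vertex -0.188 0.171 4.136
endloop
endfacet
facet normal -0.731 0.453 -0.511
outer loop
vertex -0.188 0.171 4.136
vertex 1.039 0.558 2.725
vertex 0.104 -0.485 3.137
endloop
endfacet
facet normal 0.731 -0.453 0.511
outer loop
vertex 0.733 -0.874 3.576
vertex 1.376 0.825 4.163
vertex 0.441 -0.218 4.575
endloop
endfacet
facet normal 0.237 -0.533 -0.812
outer loop
vertex 1.668 0.169 3.164
vertex 0.733 -0.874 3.576
vertex 1.039 0.558 2.725
endloop
endfacet
facet normal 0.731 -0.453 0.511
outer loop
vertex 1.668 0.169 3.164
vertex 1.376 0.825 4.163
vertex 0.733 -0.874 3.576
endloop
endfacet
facet normal -0.237 0.533 0.812
outer loop
vertex 0.441 -0.218 4.575
vertex 1.376 0.825 4.163
vertex -0.188 0.171 4.136
endloop
endfacet
facet normal -0.731 0.453 -0.511
outer loop
vertex 0.747 1.214 3.724
vertex 1.039 0.558 2.725
vertex -0.188 0.171 4.136
endloop
endfacet
facet normal -0.237 0.533 0.812
outer loop
vertex -0.188 0.171 4.136
vertex 1.376 0.825 4.163
vertex 0.747 1.214 3.724
endloop
endfacet
facet normal 0.639 0.715 -0.283
outer loop
vertex 0.747 1.214 3.724
vertex 1.668 0.169 3.164
vertex 1.039 0.558 2.725
endloop
endfacet
facet normal 0.639 0.715 -0.283
outer loop
vertex 1.376 0.825 4.163
vertex 1.668 0.169 3.164
vertex 0.747 1.214 3.724
endloop
endfacet

endsolid


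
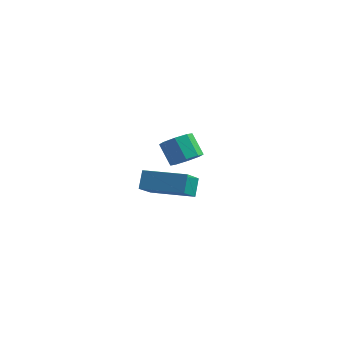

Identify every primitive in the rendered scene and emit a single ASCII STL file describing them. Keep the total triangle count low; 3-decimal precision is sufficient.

solid 
facet normal 0.569 -0.303 -0.765
outer loop
vertex -0.338 0.81 0.75
vertex -0.906 0.938 0.277
vertex -0.334 1.345 0.541
endloop
endfacet
facet normal 0.823 0.202 0.532
outer loop
vertex -0.338 0.81 0.75
vertex -0.334 1.345 0.541
vertex -1.026 1.175 1.676
endloop
endfacet
facet normal 0.822 0.203 0.532
outer loop
vertex -1.026 1.175 1.676
vertex -0.334 1.345 0.541
vertex -1.023 1.71 1.467
endloop
endfacet
facet normal -0.569 0.302 0.765
outer loop
vertex -1.026 1.175 1.676
vertex -1.023 1.71 1.467
vertex -1.594 1.302 1.203
endloop
endfacet
facet normal 0.568 -0.302 -0.766
outer loop
vertex -0.334 1.345 0.541
vertex -0.906 0.938 0.277
vertex -0.666 1.641 0.178
endloop
endfacet
facet normal 0.585 0.802 0.119
outer loop
vertex -0.334 1.345 0.541
vertex -0.666 1.641 0.178
vertex -1.023 1.71 1.467
endloop
endfacet
facet normal 0.586 0.802 0.119
outer loop
vertex -1.023 1.71 1.467
vertex -0.666 1.641 0.178
vertex -1.354 2.006 1.104
endloop
endfacet
facet normal -0.569 0.302 0.765
outer loop
vertex -1.023 1.71 1.467
vertex -1.354 2.006 1.104
vertex -1.594 1.302 1.203
endloop
endfacet
facet normal 0.569 -0.302 -0.765
outer loop
vertex -0.666 1.641 0.178
vertex -0.906 0.938 0.277
vertex -1.138 1.525 -0.127
endloop
endfacet
facet normal 0.006 0.932 -0.363
outer loop
vertex -0.666 1.641 0.178
vertex -1.138 1.525 -0.127
vertex -1.354 2.006 1.104
endloop
endfacet
facet normal 0.006 0.932 -0.363
outer loop
vertex -1.354 2.006 1.104
vertex -1.138 1.525 -0.127
vertex -1.826 1.89 0.798
endloop
endfacet
facet normal -0.570 0.302 0.764
outer loop
vertex -1.354 2.006 1.104
vertex -1.826 1.89 0.798
vertex -1.594 1.302 1.203
endloop
endfacet
facet normal 0.570 -0.301 -0.765
outer loop
vertex -1.138 1.525 -0.127
vertex -0.906 0.938 0.277
vertex -1.474 1.065 -0.196
endloop
endfacet
facet normal -0.577 0.516 -0.633
outer loop
vertex -1.138 1.525 -0.127
vertex -1.474 1.065 -0.196
vertex -1.826 1.89 0.798
endloop
endfacet
facet normal -0.578 0.516 -0.633
outer loop
vertex -1.826 1.89 0.798
vertex -1.474 1.065 -0.196
vertex -2.162 1.43 0.73
endloop
endfacet
facet normal -0.569 0.302 0.765
outer loop
vertex -1.826 1.89 0.798
vertex -2.162 1.43 0.73
vertex -1.594 1.302 1.203
endloop
endfacet
facet normal 0.569 -0.302 -0.765
outer loop
vertex -1.474 1.065 -0.196
vertex -0.906 0.938 0.277
vertex -1.477 0.53 0.013
endloop
endfacet
facet normal -0.823 -0.203 -0.531
outer loop
vertex -1.474 1.065 -0.196
vertex -1.477 0.53 0.013
vertex -2.162 1.43 0.73
endloop
endfacet
facet normal -0.822 -0.202 -0.532
outer loop
vertex -2.162 1.43 0.73
vertex -1.477 0.53 0.013
vertex -2.166 0.895 0.939
endloop
endfacet
facet normal -0.569 0.303 0.765
outer loop
vertex -2.162 1.43 0.73
vertex -2.166 0.895 0.939
vertex -1.594 1.302 1.203
endloop
endfacet
facet normal 0.569 -0.302 -0.765
outer loop
vertex -1.477 0.53 0.013
vertex -0.906 0.938 0.277
vertex -1.146 0.234 0.376
endloop
endfacet
facet normal -0.586 -0.802 -0.120
outer loop
vertex -1.477 0.53 0.013
vertex -1.146 0.234 0.376
vertex -2.166 0.895 0.939
endloop
endfacet
facet normal -0.585 -0.802 -0.119
outer loop
vertex -2.166 0.895 0.939
vertex -1.146 0.234 0.376
vertex -1.834 0.599 1.302
endloop
endfacet
facet normal -0.568 0.302 0.766
outer loop
vertex -2.166 0.895 0.939
vertex -1.834 0.599 1.302
vertex -1.594 1.302 1.203
endloop
endfacet
facet normal 0.570 -0.302 -0.764
outer loop
vertex -1.146 0.234 0.376
vertex -0.906 0.938 0.277
vertex -0.674 0.35 0.682
endloop
endfacet
facet normal -0.006 -0.932 0.363
outer loop
vertex -1.146 0.234 0.376
vertex -0.674 0.35 0.682
vertex -1.834 0.599 1.302
endloop
endfacet
facet normal -0.006 -0.932 0.363
outer loop
vertex -1.834 0.599 1.302
vertex -0.674 0.35 0.682
vertex -1.362 0.715 1.607
endloop
endfacet
facet normal -0.569 0.302 0.765
outer loop
vertex -1.834 0.599 1.302
vertex -1.362 0.715 1.607
vertex -1.594 1.302 1.203
endloop
endfacet
facet normal 0.569 -0.302 -0.765
outer loop
vertex -0.674 0.35 0.682
vertex -0.906 0.938 0.277
vertex -0.338 0.81 0.75
endloop
endfacet
facet normal 0.578 -0.515 0.633
outer loop
vertex -0.674 0.35 0.682
vertex -0.338 0.81 0.75
vertex -1.362 0.715 1.607
endloop
endfacet
facet normal 0.577 -0.517 0.632
outer loop
vertex -1.362 0.715 1.607
vertex -0.338 0.81 0.75
vertex -1.026 1.175 1.676
endloop
endfacet
facet normal -0.570 0.301 0.765
outer loop
vertex -1.362 0.715 1.607
vertex -1.026 1.175 1.676
vertex -1.594 1.302 1.203
endloop
endfacet
facet normal -0.994 -0.089 -0.069
outer loop
vertex -0.441 -4.227 2.427
vertex -0.485 -3.088 1.597
vertex -0.343 -4.757 1.694
endloop
endfacet
facet normal 0.031 -0.808 0.588
outer loop
vertex 1.505 -4.592 1.823
vertex -0.441 -4.227 2.427
vertex -0.343 -4.757 1.694
endloop
endfacet
facet normal -0.994 -0.089 -0.069
outer loop
vertex -0.343 -4.757 1.694
vertex -0.485 -3.088 1.597
vertex -0.387 -3.618 0.864
endloop
endfacet
facet normal 0.108 -0.583 -0.805
outer loop
vertex -0.387 -3.618 0.864
vertex 1.505 -4.592 1.823
vertex -0.343 -4.757 1.694
endloop
endfacet
facet normal -0.108 0.583 0.805
outer loop
vertex -0.441 -4.227 2.427
vertex 1.363 -2.923 1.726
vertex -0.485 -3.088 1.597
endloop
endfacet
facet normal 0.031 -0.808 0.588
outer loop
vertex 1.407 -4.062 2.556
vertex -0.441 -4.227 2.427
vertex 1.505 -4.592 1.823
endloop
endfacet
facet normal -0.108 0.583 0.805
outer loop
vertex 1.407 -4.062 2.556
vertex 1.363 -2.923 1.726
vertex -0.441 -4.227 2.427
endloop
endfacet
facet normal -0.031 0.808 -0.588
outer loop
vertex -0.485 -3.088 1.597
vertex 1.363 -2.923 1.726
vertex -0.387 -3.618 0.864
endloop
endfacet
facet normal 0.108 -0.583 -0.805
outer loop
vertex 1.461 -3.453 0.993
vertex 1.505 -4.592 1.823
vertex -0.387 -3.618 0.864
endloop
endfacet
facet normal -0.031 0.808 -0.588
outer loop
vertex -0.387 -3.618 0.864
vertex 1.363 -2.923 1.726
vertex 1.461 -3.453 0.993
endloop
endfacet
facet normal 0.994 0.089 0.069
outer loop
vertex 1.461 -3.453 0.993
vertex 1.407 -4.062 2.556
vertex 1.505 -4.592 1.823
endloop
endfacet
facet normal 0.994 0.089 0.069
outer loop
vertex 1.363 -2.923 1.726
vertex 1.407 -4.062 2.556
vertex 1.461 -3.453 0.993
endloop
endfacet

endsolid


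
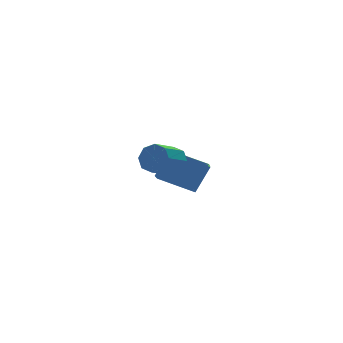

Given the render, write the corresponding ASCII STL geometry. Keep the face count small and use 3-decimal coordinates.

solid 
facet normal -0.570 -0.185 -0.801
outer loop
vertex -1.699 2.144 -3.673
vertex -0.954 3.394 -4.492
vertex -0.291 0.845 -4.374
endloop
endfacet
facet normal -0.446 -0.748 0.491
outer loop
vertex 0.694 1.166 -2.988
vertex -1.699 2.144 -3.673
vertex -0.291 0.845 -4.374
endloop
endfacet
facet normal -0.569 -0.185 -0.801
outer loop
vertex -0.291 0.845 -4.374
vertex -0.954 3.394 -4.492
vertex 0.455 2.095 -5.193
endloop
endfacet
facet normal 0.690 -0.637 -0.343
outer loop
vertex 0.455 2.095 -5.193
vertex 0.694 1.166 -2.988
vertex -0.291 0.845 -4.374
endloop
endfacet
facet normal -0.691 0.637 0.343
outer loop
vertex -1.699 2.144 -3.673
vertex 0.031 3.715 -3.106
vertex -0.954 3.394 -4.492
endloop
endfacet
facet normal -0.446 -0.749 0.490
outer loop
vertex -0.715 2.465 -2.287
vertex -1.699 2.144 -3.673
vertex 0.694 1.166 -2.988
endloop
endfacet
facet normal -0.691 0.637 0.343
outer loop
vertex -0.715 2.465 -2.287
vertex 0.031 3.715 -3.106
vertex -1.699 2.144 -3.673
endloop
endfacet
facet normal 0.446 0.749 -0.490
outer loop
vertex -0.954 3.394 -4.492
vertex 0.031 3.715 -3.106
vertex 0.455 2.095 -5.193
endloop
endfacet
facet normal 0.691 -0.636 -0.343
outer loop
vertex 1.439 2.416 -3.807
vertex 0.694 1.166 -2.988
vertex 0.455 2.095 -5.193
endloop
endfacet
facet normal 0.446 0.749 -0.490
outer loop
vertex 0.455 2.095 -5.193
vertex 0.031 3.715 -3.106
vertex 1.439 2.416 -3.807
endloop
endfacet
facet normal 0.569 0.185 0.801
outer loop
vertex 1.439 2.416 -3.807
vertex -0.715 2.465 -2.287
vertex 0.694 1.166 -2.988
endloop
endfacet
facet normal 0.569 0.185 0.801
outer loop
vertex 0.031 3.715 -3.106
vertex -0.715 2.465 -2.287
vertex 1.439 2.416 -3.807
endloop
endfacet
facet normal 0.821 0.380 -0.427
outer loop
vertex -2.825 -3.046 0.122
vertex -3.271 -2.783 -0.502
vertex -3.044 -2.473 0.211
endloop
endfacet
facet normal 0.449 0.033 0.893
outer loop
vertex -2.825 -3.046 0.122
vertex -3.044 -2.473 0.211
vertex -4.024 -3.6 0.745
endloop
endfacet
facet normal 0.449 0.032 0.893
outer loop
vertex -4.024 -3.6 0.745
vertex -3.044 -2.473 0.211
vertex -4.242 -3.027 0.834
endloop
endfacet
facet normal -0.821 -0.379 0.427
outer loop
vertex -4.024 -3.6 0.745
vertex -4.242 -3.027 0.834
vertex -4.469 -3.337 0.122
endloop
endfacet
facet normal 0.821 0.379 -0.426
outer loop
vertex -3.044 -2.473 0.211
vertex -3.271 -2.783 -0.502
vertex -3.395 -2.081 -0.117
endloop
endfacet
facet normal 0.069 0.676 0.734
outer loop
vertex -3.044 -2.473 0.211
vertex -3.395 -2.081 -0.117
vertex -4.242 -3.027 0.834
endloop
endfacet
facet normal 0.069 0.676 0.734
outer loop
vertex -4.242 -3.027 0.834
vertex -3.395 -2.081 -0.117
vertex -4.594 -2.635 0.506
endloop
endfacet
facet normal -0.821 -0.380 0.427
outer loop
vertex -4.242 -3.027 0.834
vertex -4.594 -2.635 0.506
vertex -4.469 -3.337 0.122
endloop
endfacet
facet normal 0.820 0.379 -0.428
outer loop
vertex -3.395 -2.081 -0.117
vertex -3.271 -2.783 -0.502
vertex -3.674 -2.101 -0.67
endloop
endfacet
facet normal -0.352 0.925 0.144
outer loop
vertex -3.395 -2.081 -0.117
vertex -3.674 -2.101 -0.67
vertex -4.594 -2.635 0.506
endloop
endfacet
facet normal -0.353 0.925 0.144
outer loop
vertex -4.594 -2.635 0.506
vertex -3.674 -2.101 -0.67
vertex -4.872 -2.655 -0.047
endloop
endfacet
facet normal -0.821 -0.379 0.426
outer loop
vertex -4.594 -2.635 0.506
vertex -4.872 -2.655 -0.047
vertex -4.469 -3.337 0.122
endloop
endfacet
facet normal 0.821 0.380 -0.426
outer loop
vertex -3.674 -2.101 -0.67
vertex -3.271 -2.783 -0.502
vertex -3.716 -2.52 -1.125
endloop
endfacet
facet normal -0.567 0.631 -0.529
outer loop
vertex -3.674 -2.101 -0.67
vertex -3.716 -2.52 -1.125
vertex -4.872 -2.655 -0.047
endloop
endfacet
facet normal -0.567 0.632 -0.529
outer loop
vertex -4.872 -2.655 -0.047
vertex -3.716 -2.52 -1.125
vertex -4.915 -3.074 -0.502
endloop
endfacet
facet normal -0.821 -0.379 0.427
outer loop
vertex -4.872 -2.655 -0.047
vertex -4.915 -3.074 -0.502
vertex -4.469 -3.337 0.122
endloop
endfacet
facet normal 0.821 0.379 -0.427
outer loop
vertex -3.716 -2.52 -1.125
vertex -3.271 -2.783 -0.502
vertex -3.498 -3.093 -1.214
endloop
endfacet
facet normal -0.449 -0.032 -0.893
outer loop
vertex -3.716 -2.52 -1.125
vertex -3.498 -3.093 -1.214
vertex -4.915 -3.074 -0.502
endloop
endfacet
facet normal -0.449 -0.033 -0.893
outer loop
vertex -4.915 -3.074 -0.502
vertex -3.498 -3.093 -1.214
vertex -4.696 -3.647 -0.591
endloop
endfacet
facet normal -0.821 -0.380 0.427
outer loop
vertex -4.915 -3.074 -0.502
vertex -4.696 -3.647 -0.591
vertex -4.469 -3.337 0.122
endloop
endfacet
facet normal 0.821 0.380 -0.427
outer loop
vertex -3.498 -3.093 -1.214
vertex -3.271 -2.783 -0.502
vertex -3.146 -3.485 -0.886
endloop
endfacet
facet normal -0.069 -0.676 -0.734
outer loop
vertex -3.498 -3.093 -1.214
vertex -3.146 -3.485 -0.886
vertex -4.696 -3.647 -0.591
endloop
endfacet
facet normal -0.069 -0.676 -0.734
outer loop
vertex -4.696 -3.647 -0.591
vertex -3.146 -3.485 -0.886
vertex -4.345 -4.039 -0.263
endloop
endfacet
facet normal -0.821 -0.379 0.426
outer loop
vertex -4.696 -3.647 -0.591
vertex -4.345 -4.039 -0.263
vertex -4.469 -3.337 0.122
endloop
endfacet
facet normal 0.821 0.379 -0.426
outer loop
vertex -3.146 -3.485 -0.886
vertex -3.271 -2.783 -0.502
vertex -2.868 -3.465 -0.333
endloop
endfacet
facet normal 0.353 -0.925 -0.144
outer loop
vertex -3.146 -3.485 -0.886
vertex -2.868 -3.465 -0.333
vertex -4.345 -4.039 -0.263
endloop
endfacet
facet normal 0.352 -0.925 -0.144
outer loop
vertex -4.345 -4.039 -0.263
vertex -2.868 -3.465 -0.333
vertex -4.066 -4.019 0.29
endloop
endfacet
facet normal -0.820 -0.379 0.428
outer loop
vertex -4.345 -4.039 -0.263
vertex -4.066 -4.019 0.29
vertex -4.469 -3.337 0.122
endloop
endfacet
facet normal 0.821 0.379 -0.427
outer loop
vertex -2.868 -3.465 -0.333
vertex -3.271 -2.783 -0.502
vertex -2.825 -3.046 0.122
endloop
endfacet
facet normal 0.567 -0.632 0.528
outer loop
vertex -2.868 -3.465 -0.333
vertex -2.825 -3.046 0.122
vertex -4.066 -4.019 0.29
endloop
endfacet
facet normal 0.567 -0.631 0.529
outer loop
vertex -4.066 -4.019 0.29
vertex -2.825 -3.046 0.122
vertex -4.024 -3.6 0.745
endloop
endfacet
facet normal -0.821 -0.380 0.426
outer loop
vertex -4.066 -4.019 0.29
vertex -4.024 -3.6 0.745
vertex -4.469 -3.337 0.122
endloop
endfacet

endsolid


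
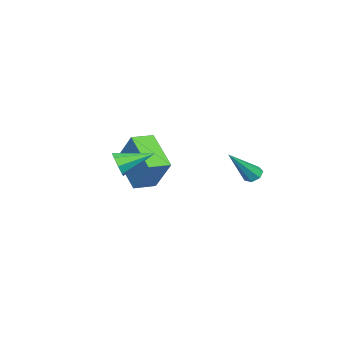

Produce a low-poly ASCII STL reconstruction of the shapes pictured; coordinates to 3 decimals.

solid 
facet normal -0.327 -0.469 -0.820
outer loop
vertex -1.339 -4.102 -0.092
vertex -2.14 -3.398 -0.175
vertex -0.175 -2.912 -1.237
endloop
endfacet
facet normal 0.749 -0.658 0.077
outer loop
vertex 0.46 -2.002 0.355
vertex -1.339 -4.102 -0.092
vertex -0.175 -2.912 -1.237
endloop
endfacet
facet normal -0.327 -0.469 -0.820
outer loop
vertex -0.175 -2.912 -1.237
vertex -2.14 -3.398 -0.175
vertex -0.977 -2.208 -1.319
endloop
endfacet
facet normal 0.576 0.590 -0.567
outer loop
vertex -0.977 -2.208 -1.319
vertex 0.46 -2.002 0.355
vertex -0.175 -2.912 -1.237
endloop
endfacet
facet normal -0.576 -0.589 0.567
outer loop
vertex -1.339 -4.102 -0.092
vertex -1.505 -2.488 1.417
vertex -2.14 -3.398 -0.175
endloop
endfacet
facet normal 0.749 -0.658 0.077
outer loop
vertex -0.703 -3.192 1.499
vertex -1.339 -4.102 -0.092
vertex 0.46 -2.002 0.355
endloop
endfacet
facet normal -0.575 -0.589 0.567
outer loop
vertex -0.703 -3.192 1.499
vertex -1.505 -2.488 1.417
vertex -1.339 -4.102 -0.092
endloop
endfacet
facet normal -0.749 0.658 -0.077
outer loop
vertex -2.14 -3.398 -0.175
vertex -1.505 -2.488 1.417
vertex -0.977 -2.208 -1.319
endloop
endfacet
facet normal 0.576 0.589 -0.567
outer loop
vertex -0.341 -1.298 0.272
vertex 0.46 -2.002 0.355
vertex -0.977 -2.208 -1.319
endloop
endfacet
facet normal -0.749 0.658 -0.077
outer loop
vertex -0.977 -2.208 -1.319
vertex -1.505 -2.488 1.417
vertex -0.341 -1.298 0.272
endloop
endfacet
facet normal 0.327 0.469 0.820
outer loop
vertex -0.341 -1.298 0.272
vertex -0.703 -3.192 1.499
vertex 0.46 -2.002 0.355
endloop
endfacet
facet normal 0.328 0.469 0.820
outer loop
vertex -1.505 -2.488 1.417
vertex -0.703 -3.192 1.499
vertex -0.341 -1.298 0.272
endloop
endfacet
facet normal -0.561 0.374 -0.739
outer loop
vertex -3.642 0.9 -1.631
vertex -3.847 1.225 -1.311
vertex -3.438 1.281 -1.593
endloop
endfacet
facet normal 0.786 -0.371 -0.495
outer loop
vertex -3.642 0.9 -1.631
vertex -3.438 1.281 -1.593
vertex -2.693 0.455 0.211
endloop
endfacet
facet normal -0.561 0.373 -0.739
outer loop
vertex -3.438 1.281 -1.593
vertex -3.847 1.225 -1.311
vertex -3.542 1.62 -1.343
endloop
endfacet
facet normal 0.894 0.409 -0.182
outer loop
vertex -3.438 1.281 -1.593
vertex -3.542 1.62 -1.343
vertex -2.693 0.455 0.211
endloop
endfacet
facet normal -0.561 0.373 -0.739
outer loop
vertex -3.542 1.62 -1.343
vertex -3.847 1.225 -1.311
vertex -3.876 1.661 -1.069
endloop
endfacet
facet normal 0.419 0.822 0.387
outer loop
vertex -3.542 1.62 -1.343
vertex -3.876 1.661 -1.069
vertex -2.693 0.455 0.211
endloop
endfacet
facet normal -0.561 0.373 -0.739
outer loop
vertex -3.876 1.661 -1.069
vertex -3.847 1.225 -1.311
vertex -4.188 1.374 -0.977
endloop
endfacet
facet normal -0.280 0.556 0.783
outer loop
vertex -3.876 1.661 -1.069
vertex -4.188 1.374 -0.977
vertex -2.693 0.455 0.211
endloop
endfacet
facet normal -0.560 0.375 -0.739
outer loop
vertex -4.188 1.374 -0.977
vertex -3.847 1.225 -1.311
vertex -4.244 0.975 -1.137
endloop
endfacet
facet normal -0.679 -0.189 0.709
outer loop
vertex -4.188 1.374 -0.977
vertex -4.244 0.975 -1.137
vertex -2.693 0.455 0.211
endloop
endfacet
facet normal -0.560 0.375 -0.739
outer loop
vertex -4.244 0.975 -1.137
vertex -3.847 1.225 -1.311
vertex -4.001 0.764 -1.428
endloop
endfacet
facet normal -0.476 -0.851 0.220
outer loop
vertex -4.244 0.975 -1.137
vertex -4.001 0.764 -1.428
vertex -2.693 0.455 0.211
endloop
endfacet
facet normal -0.560 0.375 -0.739
outer loop
vertex -4.001 0.764 -1.428
vertex -3.847 1.225 -1.311
vertex -3.642 0.9 -1.631
endloop
endfacet
facet normal 0.175 -0.933 -0.315
outer loop
vertex -4.001 0.764 -1.428
vertex -3.642 0.9 -1.631
vertex -2.693 0.455 0.211
endloop
endfacet
facet normal 0.442 -0.834 -0.330
outer loop
vertex 2.552 -2.719 1.598
vertex 2.183 -2.708 1.076
vertex 2.755 -2.466 1.231
endloop
endfacet
facet normal 0.594 0.471 0.653
outer loop
vertex 2.552 -2.719 1.598
vertex 2.755 -2.466 1.231
vertex 1.477 -1.372 1.604
endloop
endfacet
facet normal 0.442 -0.834 -0.329
outer loop
vertex 2.755 -2.466 1.231
vertex 2.183 -2.708 1.076
vertex 2.623 -2.355 0.772
endloop
endfacet
facet normal 0.650 0.760 -0.003
outer loop
vertex 2.755 -2.466 1.231
vertex 2.623 -2.355 0.772
vertex 1.477 -1.372 1.604
endloop
endfacet
facet normal 0.441 -0.834 -0.331
outer loop
vertex 2.623 -2.355 0.772
vertex 2.183 -2.708 1.076
vertex 2.233 -2.45 0.492
endloop
endfacet
facet normal 0.235 0.773 -0.589
outer loop
vertex 2.623 -2.355 0.772
vertex 2.233 -2.45 0.492
vertex 1.477 -1.372 1.604
endloop
endfacet
facet normal 0.441 -0.834 -0.331
outer loop
vertex 2.233 -2.45 0.492
vertex 2.183 -2.708 1.076
vertex 1.813 -2.696 0.553
endloop
endfacet
facet normal -0.405 0.503 -0.763
outer loop
vertex 2.233 -2.45 0.492
vertex 1.813 -2.696 0.553
vertex 1.477 -1.372 1.604
endloop
endfacet
facet normal 0.441 -0.834 -0.331
outer loop
vertex 1.813 -2.696 0.553
vertex 2.183 -2.708 1.076
vertex 1.611 -2.949 0.921
endloop
endfacet
facet normal -0.901 0.106 -0.421
outer loop
vertex 1.813 -2.696 0.553
vertex 1.611 -2.949 0.921
vertex 1.477 -1.372 1.604
endloop
endfacet
facet normal 0.441 -0.835 -0.329
outer loop
vertex 1.611 -2.949 0.921
vertex 2.183 -2.708 1.076
vertex 1.743 -3.06 1.379
endloop
endfacet
facet normal -0.956 -0.181 0.231
outer loop
vertex 1.611 -2.949 0.921
vertex 1.743 -3.06 1.379
vertex 1.477 -1.372 1.604
endloop
endfacet
facet normal 0.441 -0.835 -0.330
outer loop
vertex 1.743 -3.06 1.379
vertex 2.183 -2.708 1.076
vertex 2.133 -2.965 1.66
endloop
endfacet
facet normal -0.542 -0.194 0.818
outer loop
vertex 1.743 -3.06 1.379
vertex 2.133 -2.965 1.66
vertex 1.477 -1.372 1.604
endloop
endfacet
facet normal 0.441 -0.835 -0.330
outer loop
vertex 2.133 -2.965 1.66
vertex 2.183 -2.708 1.076
vertex 2.552 -2.719 1.598
endloop
endfacet
facet normal 0.102 0.077 0.992
outer loop
vertex 2.133 -2.965 1.66
vertex 2.552 -2.719 1.598
vertex 1.477 -1.372 1.604
endloop
endfacet

endsolid


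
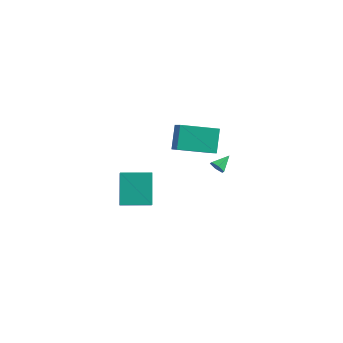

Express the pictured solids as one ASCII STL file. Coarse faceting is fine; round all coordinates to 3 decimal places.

solid 
facet normal -0.376 0.593 0.712
outer loop
vertex -3.313 -2.639 4.568
vertex -1.972 -1.731 4.519
vertex -3.713 -2.084 3.894
endloop
endfacet
facet normal -0.828 -0.560 0.030
outer loop
vertex -2.988 -3.229 2.521
vertex -3.313 -2.639 4.568
vertex -3.713 -2.084 3.894
endloop
endfacet
facet normal -0.376 0.592 0.713
outer loop
vertex -3.713 -2.084 3.894
vertex -1.972 -1.731 4.519
vertex -2.373 -1.176 3.846
endloop
endfacet
facet normal -0.417 0.578 -0.702
outer loop
vertex -2.373 -1.176 3.846
vertex -2.988 -3.229 2.521
vertex -3.713 -2.084 3.894
endloop
endfacet
facet normal 0.417 -0.578 0.702
outer loop
vertex -3.313 -2.639 4.568
vertex -1.247 -2.876 3.146
vertex -1.972 -1.731 4.519
endloop
endfacet
facet normal -0.827 -0.561 0.030
outer loop
vertex -2.587 -3.784 3.194
vertex -3.313 -2.639 4.568
vertex -2.988 -3.229 2.521
endloop
endfacet
facet normal 0.417 -0.578 0.702
outer loop
vertex -2.587 -3.784 3.194
vertex -1.247 -2.876 3.146
vertex -3.313 -2.639 4.568
endloop
endfacet
facet normal 0.827 0.561 -0.031
outer loop
vertex -1.972 -1.731 4.519
vertex -1.247 -2.876 3.146
vertex -2.373 -1.176 3.846
endloop
endfacet
facet normal -0.417 0.578 -0.702
outer loop
vertex -1.647 -2.321 2.472
vertex -2.988 -3.229 2.521
vertex -2.373 -1.176 3.846
endloop
endfacet
facet normal 0.828 0.560 -0.030
outer loop
vertex -2.373 -1.176 3.846
vertex -1.247 -2.876 3.146
vertex -1.647 -2.321 2.472
endloop
endfacet
facet normal 0.375 -0.593 -0.713
outer loop
vertex -1.647 -2.321 2.472
vertex -2.587 -3.784 3.194
vertex -2.988 -3.229 2.521
endloop
endfacet
facet normal 0.376 -0.593 -0.712
outer loop
vertex -1.247 -2.876 3.146
vertex -2.587 -3.784 3.194
vertex -1.647 -2.321 2.472
endloop
endfacet
facet normal -0.210 -0.887 -0.411
outer loop
vertex -0.249 1.942 3.039
vertex -0.486 2.172 2.663
vertex 0.003 2.073 2.627
endloop
endfacet
facet normal 0.853 0.001 0.522
outer loop
vertex -0.249 1.942 3.039
vertex 0.003 2.073 2.627
vertex -0.274 3.068 3.077
endloop
endfacet
facet normal -0.210 -0.888 -0.409
outer loop
vertex 0.003 2.073 2.627
vertex -0.486 2.172 2.663
vertex -0.234 2.302 2.251
endloop
endfacet
facet normal 0.869 0.384 -0.314
outer loop
vertex 0.003 2.073 2.627
vertex -0.234 2.302 2.251
vertex -0.274 3.068 3.077
endloop
endfacet
facet normal -0.210 -0.888 -0.409
outer loop
vertex -0.234 2.302 2.251
vertex -0.486 2.172 2.663
vertex -0.723 2.401 2.287
endloop
endfacet
facet normal 0.099 0.732 -0.674
outer loop
vertex -0.234 2.302 2.251
vertex -0.723 2.401 2.287
vertex -0.274 3.068 3.077
endloop
endfacet
facet normal -0.210 -0.888 -0.409
outer loop
vertex -0.723 2.401 2.287
vertex -0.486 2.172 2.663
vertex -0.975 2.271 2.699
endloop
endfacet
facet normal -0.687 0.699 -0.200
outer loop
vertex -0.723 2.401 2.287
vertex -0.975 2.271 2.699
vertex -0.274 3.068 3.077
endloop
endfacet
facet normal -0.210 -0.887 -0.411
outer loop
vertex -0.975 2.271 2.699
vertex -0.486 2.172 2.663
vertex -0.738 2.041 3.075
endloop
endfacet
facet normal -0.703 0.316 0.637
outer loop
vertex -0.975 2.271 2.699
vertex -0.738 2.041 3.075
vertex -0.274 3.068 3.077
endloop
endfacet
facet normal -0.210 -0.887 -0.411
outer loop
vertex -0.738 2.041 3.075
vertex -0.486 2.172 2.663
vertex -0.249 1.942 3.039
endloop
endfacet
facet normal 0.067 -0.032 0.997
outer loop
vertex -0.738 2.041 3.075
vertex -0.249 1.942 3.039
vertex -0.274 3.068 3.077
endloop
endfacet
facet normal -0.584 0.508 -0.633
outer loop
vertex -3.963 3.597 3.566
vertex -2.301 4.881 3.062
vertex -3.561 2.625 2.414
endloop
endfacet
facet normal -0.770 -0.594 0.233
outer loop
vertex -2.819 1.979 3.218
vertex -3.963 3.597 3.566
vertex -3.561 2.625 2.414
endloop
endfacet
facet normal -0.584 0.508 -0.633
outer loop
vertex -3.561 2.625 2.414
vertex -2.301 4.881 3.062
vertex -1.899 3.908 1.91
endloop
endfacet
facet normal 0.257 -0.623 -0.738
outer loop
vertex -1.899 3.908 1.91
vertex -2.819 1.979 3.218
vertex -3.561 2.625 2.414
endloop
endfacet
facet normal -0.258 0.623 0.738
outer loop
vertex -3.963 3.597 3.566
vertex -1.559 4.235 3.866
vertex -2.301 4.881 3.062
endloop
endfacet
facet normal -0.770 -0.594 0.233
outer loop
vertex -3.221 2.952 4.37
vertex -3.963 3.597 3.566
vertex -2.819 1.979 3.218
endloop
endfacet
facet normal -0.258 0.624 0.738
outer loop
vertex -3.221 2.952 4.37
vertex -1.559 4.235 3.866
vertex -3.963 3.597 3.566
endloop
endfacet
facet normal 0.770 0.594 -0.233
outer loop
vertex -2.301 4.881 3.062
vertex -1.559 4.235 3.866
vertex -1.899 3.908 1.91
endloop
endfacet
facet normal 0.258 -0.623 -0.738
outer loop
vertex -1.157 3.263 2.714
vertex -2.819 1.979 3.218
vertex -1.899 3.908 1.91
endloop
endfacet
facet normal 0.769 0.595 -0.233
outer loop
vertex -1.899 3.908 1.91
vertex -1.559 4.235 3.866
vertex -1.157 3.263 2.714
endloop
endfacet
facet normal 0.584 -0.508 0.633
outer loop
vertex -1.157 3.263 2.714
vertex -3.221 2.952 4.37
vertex -2.819 1.979 3.218
endloop
endfacet
facet normal 0.584 -0.508 0.633
outer loop
vertex -1.559 4.235 3.866
vertex -3.221 2.952 4.37
vertex -1.157 3.263 2.714
endloop
endfacet

endsolid


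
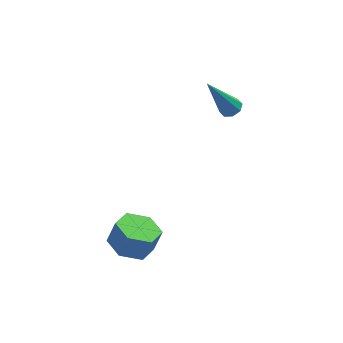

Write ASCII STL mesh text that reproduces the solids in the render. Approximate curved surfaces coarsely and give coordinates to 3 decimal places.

solid 
facet normal -0.328 -0.070 -0.942
outer loop
vertex -3.074 -2.503 -4.27
vertex -3.588 -3.278 -4.034
vertex -3.978 -2.404 -3.963
endloop
endfacet
facet normal 0.075 0.992 -0.100
outer loop
vertex -3.074 -2.503 -4.27
vertex -3.978 -2.404 -3.963
vertex -2.717 -2.426 -3.243
endloop
endfacet
facet normal 0.075 0.992 -0.100
outer loop
vertex -2.717 -2.426 -3.243
vertex -3.978 -2.404 -3.963
vertex -3.622 -2.327 -2.936
endloop
endfacet
facet normal 0.327 0.071 0.942
outer loop
vertex -2.717 -2.426 -3.243
vertex -3.622 -2.327 -2.936
vertex -3.232 -3.202 -3.006
endloop
endfacet
facet normal -0.327 -0.069 -0.942
outer loop
vertex -3.978 -2.404 -3.963
vertex -3.588 -3.278 -4.034
vertex -4.493 -3.179 -3.727
endloop
endfacet
facet normal -0.778 0.586 0.226
outer loop
vertex -3.978 -2.404 -3.963
vertex -4.493 -3.179 -3.727
vertex -3.622 -2.327 -2.936
endloop
endfacet
facet normal -0.778 0.585 0.227
outer loop
vertex -3.622 -2.327 -2.936
vertex -4.493 -3.179 -3.727
vertex -4.136 -3.102 -2.7
endloop
endfacet
facet normal 0.327 0.070 0.942
outer loop
vertex -3.622 -2.327 -2.936
vertex -4.136 -3.102 -2.7
vertex -3.232 -3.202 -3.006
endloop
endfacet
facet normal -0.327 -0.071 -0.942
outer loop
vertex -4.493 -3.179 -3.727
vertex -3.588 -3.278 -4.034
vertex -4.103 -4.054 -3.797
endloop
endfacet
facet normal -0.853 -0.406 0.327
outer loop
vertex -4.493 -3.179 -3.727
vertex -4.103 -4.054 -3.797
vertex -4.136 -3.102 -2.7
endloop
endfacet
facet normal -0.853 -0.406 0.327
outer loop
vertex -4.136 -3.102 -2.7
vertex -4.103 -4.054 -3.797
vertex -3.746 -3.977 -2.77
endloop
endfacet
facet normal 0.327 0.070 0.942
outer loop
vertex -4.136 -3.102 -2.7
vertex -3.746 -3.977 -2.77
vertex -3.232 -3.202 -3.006
endloop
endfacet
facet normal -0.327 -0.071 -0.942
outer loop
vertex -4.103 -4.054 -3.797
vertex -3.588 -3.278 -4.034
vertex -3.198 -4.153 -4.104
endloop
endfacet
facet normal -0.075 -0.992 0.100
outer loop
vertex -4.103 -4.054 -3.797
vertex -3.198 -4.153 -4.104
vertex -3.746 -3.977 -2.77
endloop
endfacet
facet normal -0.075 -0.992 0.100
outer loop
vertex -3.746 -3.977 -2.77
vertex -3.198 -4.153 -4.104
vertex -2.842 -4.076 -3.077
endloop
endfacet
facet normal 0.328 0.070 0.942
outer loop
vertex -3.746 -3.977 -2.77
vertex -2.842 -4.076 -3.077
vertex -3.232 -3.202 -3.006
endloop
endfacet
facet normal -0.327 -0.070 -0.942
outer loop
vertex -3.198 -4.153 -4.104
vertex -3.588 -3.278 -4.034
vertex -2.684 -3.378 -4.34
endloop
endfacet
facet normal 0.779 -0.585 -0.226
outer loop
vertex -3.198 -4.153 -4.104
vertex -2.684 -3.378 -4.34
vertex -2.842 -4.076 -3.077
endloop
endfacet
facet normal 0.778 -0.586 -0.227
outer loop
vertex -2.842 -4.076 -3.077
vertex -2.684 -3.378 -4.34
vertex -2.327 -3.301 -3.313
endloop
endfacet
facet normal 0.327 0.069 0.942
outer loop
vertex -2.842 -4.076 -3.077
vertex -2.327 -3.301 -3.313
vertex -3.232 -3.202 -3.006
endloop
endfacet
facet normal -0.327 -0.070 -0.942
outer loop
vertex -2.684 -3.378 -4.34
vertex -3.588 -3.278 -4.034
vertex -3.074 -2.503 -4.27
endloop
endfacet
facet normal 0.853 0.406 -0.327
outer loop
vertex -2.684 -3.378 -4.34
vertex -3.074 -2.503 -4.27
vertex -2.327 -3.301 -3.313
endloop
endfacet
facet normal 0.853 0.406 -0.327
outer loop
vertex -2.327 -3.301 -3.313
vertex -3.074 -2.503 -4.27
vertex -2.717 -2.426 -3.243
endloop
endfacet
facet normal 0.327 0.071 0.942
outer loop
vertex -2.327 -3.301 -3.313
vertex -2.717 -2.426 -3.243
vertex -3.232 -3.202 -3.006
endloop
endfacet
facet normal 0.467 0.104 -0.878
outer loop
vertex 1.346 0.738 0.538
vertex 0.895 0.773 0.302
vertex 1.217 1.106 0.513
endloop
endfacet
facet normal 0.702 0.290 0.651
outer loop
vertex 1.346 0.738 0.538
vertex 1.217 1.106 0.513
vertex -0.115 0.547 2.198
endloop
endfacet
facet normal 0.467 0.105 -0.878
outer loop
vertex 1.217 1.106 0.513
vertex 0.895 0.773 0.302
vertex 0.9 1.279 0.365
endloop
endfacet
facet normal 0.242 0.848 0.472
outer loop
vertex 1.217 1.106 0.513
vertex 0.9 1.279 0.365
vertex -0.115 0.547 2.198
endloop
endfacet
facet normal 0.467 0.105 -0.878
outer loop
vertex 0.9 1.279 0.365
vertex 0.895 0.773 0.302
vertex 0.58 1.155 0.18
endloop
endfacet
facet normal -0.421 0.898 0.126
outer loop
vertex 0.9 1.279 0.365
vertex 0.58 1.155 0.18
vertex -0.115 0.547 2.198
endloop
endfacet
facet normal 0.467 0.105 -0.878
outer loop
vertex 0.58 1.155 0.18
vertex 0.895 0.773 0.302
vertex 0.444 0.807 0.066
endloop
endfacet
facet normal -0.893 0.410 -0.184
outer loop
vertex 0.58 1.155 0.18
vertex 0.444 0.807 0.066
vertex -0.115 0.547 2.198
endloop
endfacet
facet normal 0.467 0.105 -0.878
outer loop
vertex 0.444 0.807 0.066
vertex 0.895 0.773 0.302
vertex 0.572 0.439 0.09
endloop
endfacet
facet normal -0.902 -0.332 -0.277
outer loop
vertex 0.444 0.807 0.066
vertex 0.572 0.439 0.09
vertex -0.115 0.547 2.198
endloop
endfacet
facet normal 0.469 0.104 -0.877
outer loop
vertex 0.572 0.439 0.09
vertex 0.895 0.773 0.302
vertex 0.889 0.267 0.239
endloop
endfacet
facet normal -0.439 -0.893 -0.097
outer loop
vertex 0.572 0.439 0.09
vertex 0.889 0.267 0.239
vertex -0.115 0.547 2.198
endloop
endfacet
facet normal 0.466 0.104 -0.879
outer loop
vertex 0.889 0.267 0.239
vertex 0.895 0.773 0.302
vertex 1.21 0.391 0.424
endloop
endfacet
facet normal 0.221 -0.943 0.248
outer loop
vertex 0.889 0.267 0.239
vertex 1.21 0.391 0.424
vertex -0.115 0.547 2.198
endloop
endfacet
facet normal 0.467 0.105 -0.878
outer loop
vertex 1.21 0.391 0.424
vertex 0.895 0.773 0.302
vertex 1.346 0.738 0.538
endloop
endfacet
facet normal 0.694 -0.455 0.558
outer loop
vertex 1.21 0.391 0.424
vertex 1.346 0.738 0.538
vertex -0.115 0.547 2.198
endloop
endfacet

endsolid
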